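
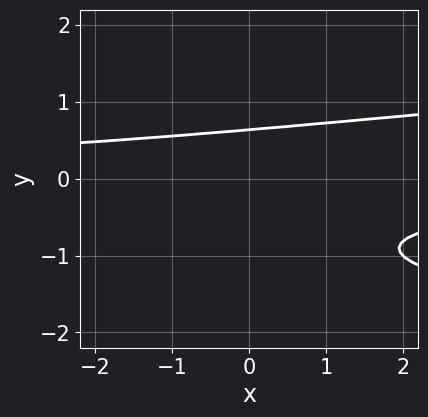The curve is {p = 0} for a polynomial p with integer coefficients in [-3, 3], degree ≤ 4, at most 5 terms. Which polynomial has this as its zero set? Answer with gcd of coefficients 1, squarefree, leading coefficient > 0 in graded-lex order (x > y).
3*y^3 - x*y + 3*y^2 - 2

1. The degree is 3 — no degree-2 curve has this shape.
2. Checking where it meets the axes: the curve avoids every integer x-axis point in the box.
3. The integer polynomial consistent with all of this is the stated p.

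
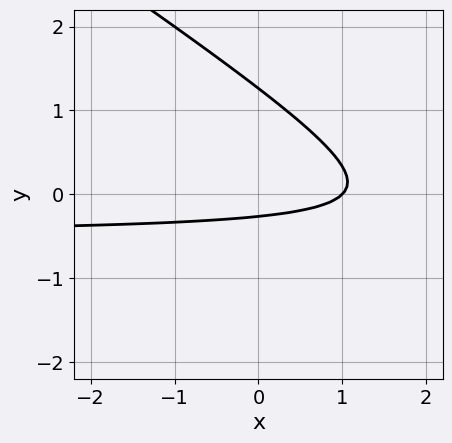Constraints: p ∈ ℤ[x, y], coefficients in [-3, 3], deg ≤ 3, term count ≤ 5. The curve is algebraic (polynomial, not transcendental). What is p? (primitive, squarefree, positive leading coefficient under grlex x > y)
(a) deg p = 2. No degree-1 curve has this shape.
(b) Reading off the gridlines: it meets the x-axis at x = 1 (among the integer gridlines).
(c) These observations pin down the coefficients.

2*x*y + 3*y^2 + x - 3*y - 1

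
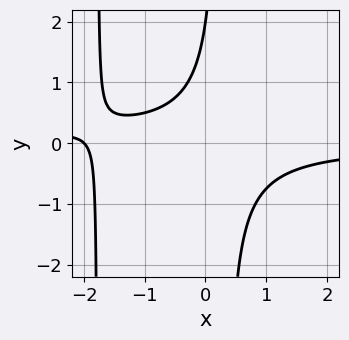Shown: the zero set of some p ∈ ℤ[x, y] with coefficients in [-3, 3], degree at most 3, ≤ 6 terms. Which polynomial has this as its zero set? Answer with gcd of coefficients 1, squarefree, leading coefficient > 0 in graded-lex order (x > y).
(a) Degree: the shape is more complex than any degree-2 curve, so deg p = 3.
(b) Checking where it meets the axes: one x-axis crossing is at x = -2; it crosses the y-axis at the gridline y = 2.
(c) Assembling these constraints gives the stated polynomial.

2*x^2*y + 3*x*y + x - y + 2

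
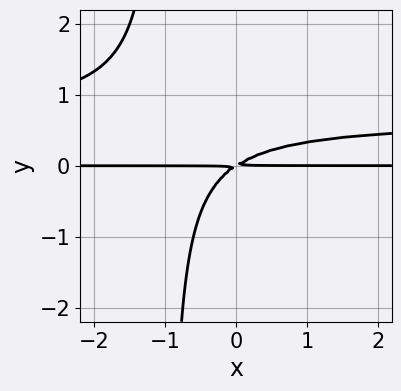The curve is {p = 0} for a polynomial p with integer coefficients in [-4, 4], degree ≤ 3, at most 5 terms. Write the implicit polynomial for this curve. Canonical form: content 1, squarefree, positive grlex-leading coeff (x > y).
3*x*y^2 - 2*x*y + 3*y^2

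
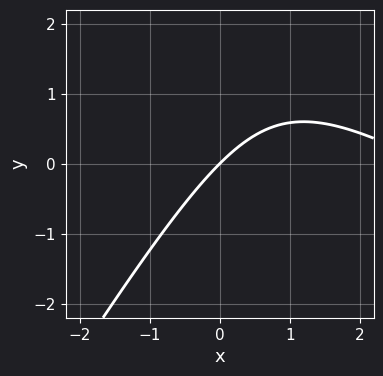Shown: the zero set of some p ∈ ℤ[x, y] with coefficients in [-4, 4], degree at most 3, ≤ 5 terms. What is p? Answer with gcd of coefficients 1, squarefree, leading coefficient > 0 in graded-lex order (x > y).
First, deg p = 2. The shape is more complex than any degree-1 curve.
Next, against the integer gridlines: one y-axis crossing is at y = 0; one x-axis crossing is at x = 0.
Finally, putting this together gives p.

x^2 + x*y - y^2 - 3*x + 3*y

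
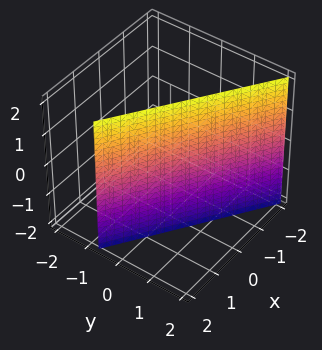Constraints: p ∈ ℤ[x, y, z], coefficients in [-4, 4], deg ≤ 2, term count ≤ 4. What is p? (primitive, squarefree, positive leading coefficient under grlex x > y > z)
2*x + 3*y - 2

(a) The degree is 1 — every cross-section is a straight line — this is a plane.
(b) Against the integer gridlines: one x-axis crossing is at x = 1; it misses every integer gridline on the z-axis.
(c) Fitting integer coefficients to these (and the overall shape) gives p.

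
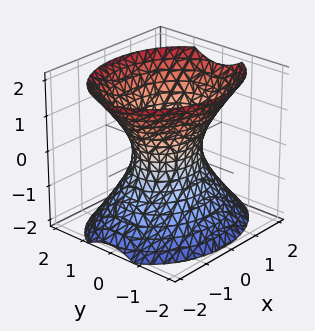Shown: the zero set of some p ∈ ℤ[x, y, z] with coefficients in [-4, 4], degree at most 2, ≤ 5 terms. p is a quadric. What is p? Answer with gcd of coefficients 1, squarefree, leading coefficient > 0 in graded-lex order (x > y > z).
(a) deg p = 2.
(b) Symmetries: the x ↦ −x reflection is a symmetry, so x appears only in even powers; the z ↦ −z reflection is a symmetry, so z appears only in even powers; the y ↦ −y reflection is a symmetry, so y appears only in even powers.
(c) Against the integer gridlines: the surface avoids every integer z-axis point in the box; among the integer gridlines, it crosses the x-axis at x ∈ {-1, 1}.
(d) Matching integer coefficients to the picture gives p.

2*x^2 + 3*y^2 - 2*z^2 - 2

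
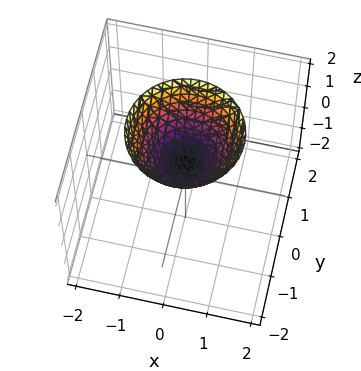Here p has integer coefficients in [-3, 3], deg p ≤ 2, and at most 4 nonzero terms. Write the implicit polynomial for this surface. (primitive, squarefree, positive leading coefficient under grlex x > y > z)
First, deg p = 2.
Then, symmetries: rotational symmetry about the z-axis ⇒ p depends on x, y only through x² + y².
Then, reading off the gridlines: a circular section at z = 2 has radius between 1 and 2; it misses every integer gridline on the x-axis; the surface avoids every integer y-axis point in the box.
Finally, together with the visible shape, these determine p as stated.

2*x^2 + 2*y^2 - 2*z + 1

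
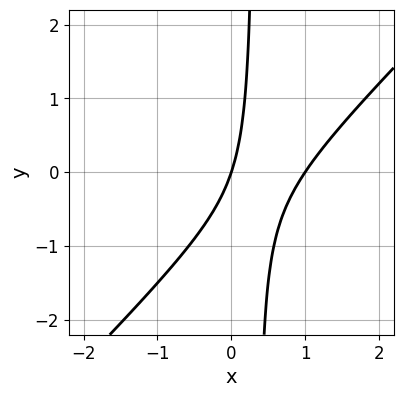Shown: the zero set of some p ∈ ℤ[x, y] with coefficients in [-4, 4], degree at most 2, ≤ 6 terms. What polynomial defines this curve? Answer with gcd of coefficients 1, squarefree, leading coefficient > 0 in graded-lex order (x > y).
First, degree: a generic line meets the curve in up to 2 points, so deg p = 2.
Then, checking where it meets the axes: the x-axis gridline crossings are at x ∈ {0, 1}; one y-axis crossing is at y = 0.
Finally, matching integer coefficients to the picture gives p.

3*x^2 - 3*x*y - 3*x + y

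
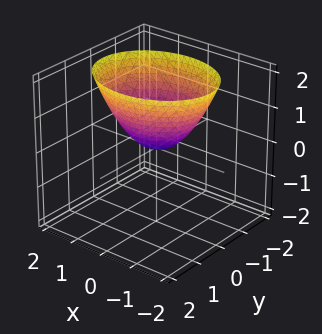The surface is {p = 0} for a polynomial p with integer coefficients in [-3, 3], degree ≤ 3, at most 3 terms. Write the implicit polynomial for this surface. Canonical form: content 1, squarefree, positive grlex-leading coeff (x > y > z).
2*x^2 + 3*y^2 - 3*z

First, degree: a paraboloid; a quadric, so deg p = 2.
Then, symmetries: it's symmetric under x → −x, forcing even powers of x; mirror symmetry y ↦ −y ⇒ only even powers of y.
Then, from the visible intercepts: it meets the y-axis at y = 0 (among the integer gridlines); one x-axis crossing is at x = 0; it meets the z-axis at z = 0 (among the integer gridlines).
Finally, solving for integer coefficients yields p as stated.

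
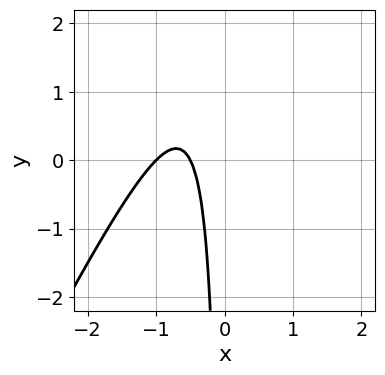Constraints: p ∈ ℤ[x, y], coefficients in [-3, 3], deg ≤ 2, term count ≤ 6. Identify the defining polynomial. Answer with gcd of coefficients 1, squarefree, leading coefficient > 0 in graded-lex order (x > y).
First, deg p = 2. The shape is more complex than any degree-1 curve.
Next, checking where it meets the axes: it misses every integer gridline on the y-axis; it crosses the x-axis at the gridline x = -1.
Finally, these observations pin down the coefficients.

2*x^2 - x*y + 3*x + 1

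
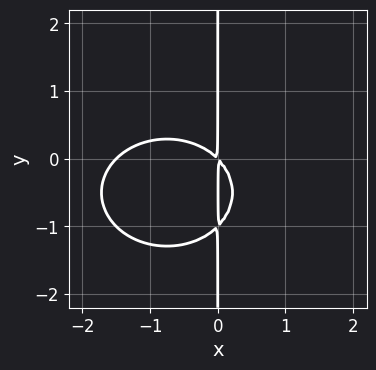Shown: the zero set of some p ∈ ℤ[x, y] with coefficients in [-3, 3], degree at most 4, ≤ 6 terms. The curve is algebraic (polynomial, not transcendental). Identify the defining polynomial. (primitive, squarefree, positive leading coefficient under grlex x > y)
First, the degree is 3 — the shape is more complex than any degree-2 curve.
Next, checking where it meets the axes: every point of the y-axis in the box is on the curve.
Finally, assembling these constraints gives the stated polynomial.

2*x^3 + 3*x*y^2 + 3*x^2 + 3*x*y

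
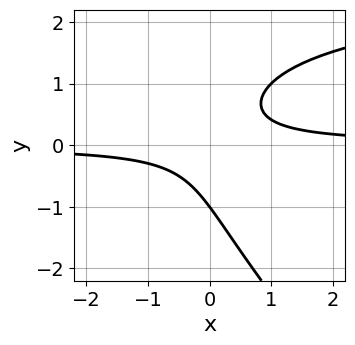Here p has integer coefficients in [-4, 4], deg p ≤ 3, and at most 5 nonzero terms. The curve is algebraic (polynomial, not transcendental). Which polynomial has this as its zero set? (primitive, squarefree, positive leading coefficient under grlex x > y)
x*y^2 + y^3 - 3*x*y + 1

1. deg p = 3.
2. Against the integer gridlines: it crosses the y-axis at the gridline y = -1; the curve avoids every integer x-axis point in the box.
3. The integer polynomial consistent with all of this is the stated p.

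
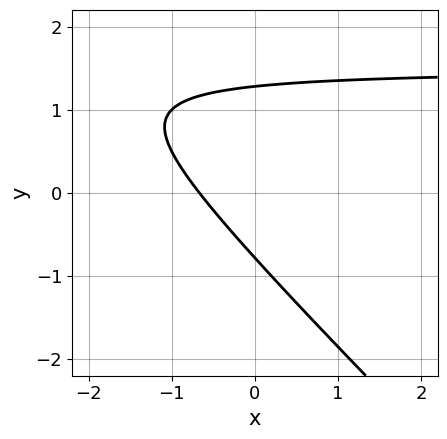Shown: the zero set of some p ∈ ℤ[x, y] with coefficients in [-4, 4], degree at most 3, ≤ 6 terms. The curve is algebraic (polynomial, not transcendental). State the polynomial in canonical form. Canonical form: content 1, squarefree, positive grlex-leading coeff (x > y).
2*x*y + 2*y^2 - 3*x - y - 2

deg p = 2.
The integer polynomial consistent with all of this is the stated p.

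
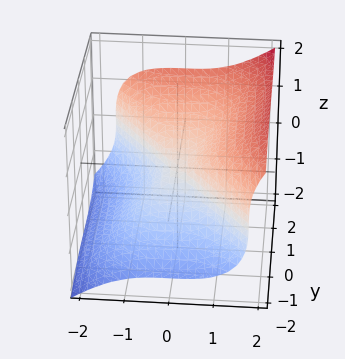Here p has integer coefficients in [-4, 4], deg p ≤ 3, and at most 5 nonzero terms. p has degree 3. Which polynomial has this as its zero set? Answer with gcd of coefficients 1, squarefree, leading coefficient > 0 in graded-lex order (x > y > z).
The degree is 3 — a generic line meets the surface in up to 3 points.
Against the integer gridlines: it crosses the x-axis at the gridline x = 0; it meets the y-axis at y = 0 (among the integer gridlines); one z-axis crossing is at z = 0.
Together with the visible shape, these determine p as stated.

2*x^3 + y^3 - 3*z^3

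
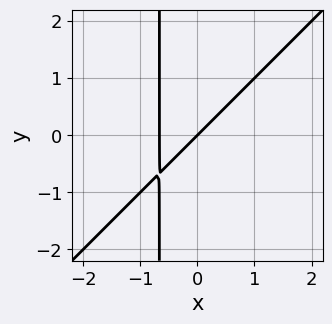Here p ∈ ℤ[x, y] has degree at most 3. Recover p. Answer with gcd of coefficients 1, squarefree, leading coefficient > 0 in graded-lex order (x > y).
Degree: the shape is more complex than any degree-1 curve, so deg p = 2.
From the visible intercepts: it crosses the x-axis at the gridline x = 0; it crosses the y-axis at the gridline y = 0.
Assembling these constraints gives the stated polynomial.

3*x^2 - 3*x*y + 2*x - 2*y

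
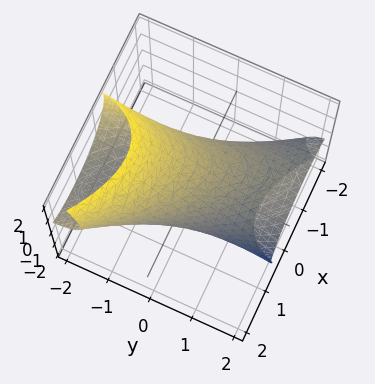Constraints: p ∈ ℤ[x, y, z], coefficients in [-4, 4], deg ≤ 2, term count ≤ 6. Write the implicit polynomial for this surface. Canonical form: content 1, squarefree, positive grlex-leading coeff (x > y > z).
2*x^2 + 2*x*y + y^2 + 3*y*z + 2*z^2 - 2

First, degree: no degree-1 surface has this shape, so deg p = 2.
Next, observable constraints: the z-axis gridline crossings are at z ∈ {-1, 1}; the x-axis gridline crossings are at x ∈ {-1, 1}.
Finally, solving for integer coefficients yields p as stated.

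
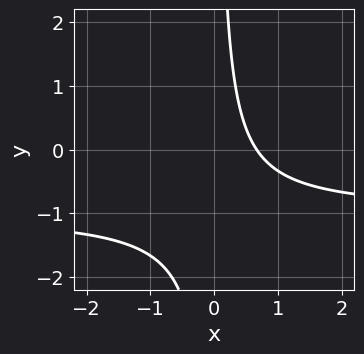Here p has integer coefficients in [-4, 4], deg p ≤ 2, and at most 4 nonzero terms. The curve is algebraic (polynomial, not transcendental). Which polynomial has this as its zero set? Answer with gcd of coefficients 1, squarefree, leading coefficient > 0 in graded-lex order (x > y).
(a) The degree is 2 — a generic line meets the curve in up to 2 points.
(b) Checking where it meets the axes: no y-intercept at any integer in the box.
(c) These observations pin down the coefficients.

3*x*y + 3*x - 2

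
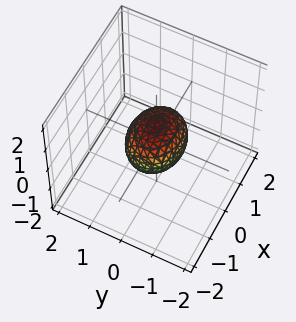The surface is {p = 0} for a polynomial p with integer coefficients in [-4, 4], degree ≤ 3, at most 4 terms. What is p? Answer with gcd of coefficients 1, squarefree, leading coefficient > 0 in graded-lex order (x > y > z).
2*x^2 + 3*y^2 + 3*z^2 - 2

(a) Degree: bounded and convex; a quadric, so deg p = 2.
(b) Symmetries: the z ↦ −z reflection is a symmetry, so z appears only in even powers; it's symmetric under x → −x, forcing even powers of x; it's symmetric under y → −y, forcing even powers of y.
(c) Observable constraints: the x-axis gridline crossings are at x ∈ {-1, 1}.
(d) Solving for integer coefficients yields p as stated.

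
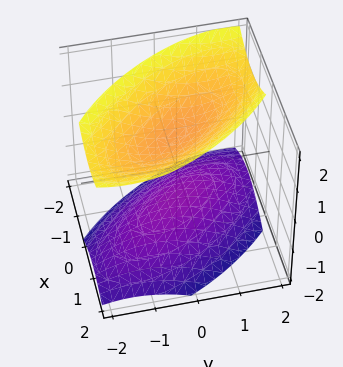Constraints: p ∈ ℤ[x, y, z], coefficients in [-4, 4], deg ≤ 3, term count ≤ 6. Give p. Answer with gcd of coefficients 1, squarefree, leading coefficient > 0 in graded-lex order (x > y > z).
3*x^2 + 3*x*y + 2*y^2 - 3*z^2 + 3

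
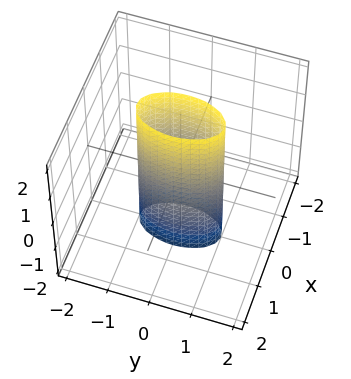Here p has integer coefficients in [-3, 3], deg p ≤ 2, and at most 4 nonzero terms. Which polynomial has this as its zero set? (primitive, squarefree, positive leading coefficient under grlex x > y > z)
3*x^2 + y^2 - 1

(a) The degree is 2 — a cylinder; a quadric.
(b) Symmetries: mirror symmetry x ↦ −x ⇒ only even powers of x; mirror symmetry y ↦ −y ⇒ only even powers of y; the z ↦ −z reflection is a symmetry, so z appears only in even powers.
(c) Against the integer gridlines: no z-intercept at any integer in the box; the y-axis gridline crossings are at y ∈ {-1, 1}.
(d) The integer polynomial consistent with all of this is the stated p.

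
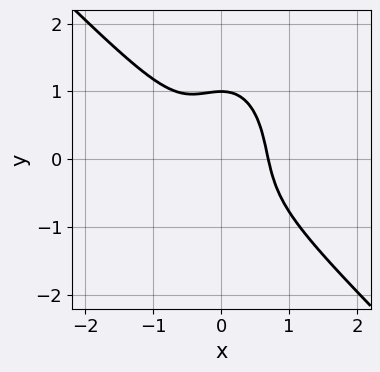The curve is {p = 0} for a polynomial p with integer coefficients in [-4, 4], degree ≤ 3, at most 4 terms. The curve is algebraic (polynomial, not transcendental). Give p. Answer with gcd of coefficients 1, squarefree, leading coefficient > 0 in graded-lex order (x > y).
(a) The degree is 3 — the shape is more complex than any degree-2 curve.
(b) Checking where it meets the axes: it meets the y-axis at y = 1 (among the integer gridlines).
(c) These observations pin down the coefficients.

3*x^3 + 2*x^2*y + y^3 - 1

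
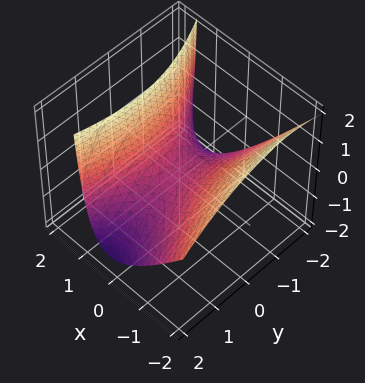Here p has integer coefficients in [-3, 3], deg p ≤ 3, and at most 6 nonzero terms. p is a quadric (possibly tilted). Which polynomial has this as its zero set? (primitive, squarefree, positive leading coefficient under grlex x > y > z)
3*x^2 + x*y + 2*x*z - y^2 - 3*z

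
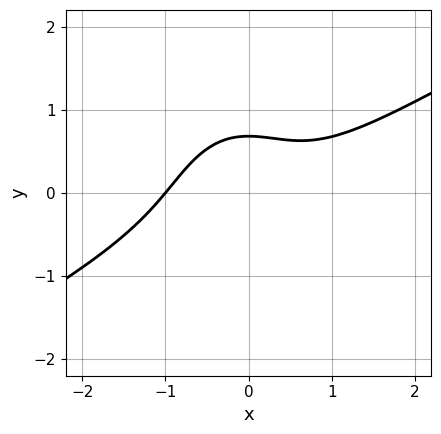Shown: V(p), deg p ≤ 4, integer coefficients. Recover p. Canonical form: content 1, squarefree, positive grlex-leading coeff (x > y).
2*x^3 - 3*x^2*y - 2*y^3 - 2*y + 2

Degree: a generic line meets the curve in up to 3 points, so deg p = 3.
Checking where it meets the axes: it meets the x-axis at x = -1 (among the integer gridlines).
Assembling these constraints gives the stated polynomial.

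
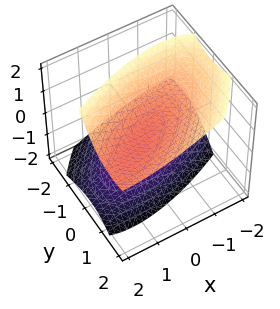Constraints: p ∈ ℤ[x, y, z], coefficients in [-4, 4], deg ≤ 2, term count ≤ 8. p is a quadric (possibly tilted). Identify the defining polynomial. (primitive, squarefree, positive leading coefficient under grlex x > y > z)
The picture has 2 separate pieces.
The degree is 2 — a generic line meets the surface in up to 2 points.
Checking where it meets the axes: the surface avoids every integer x-axis point in the box; the surface avoids every integer y-axis point in the box; among the integer gridlines, it crosses the z-axis at z ∈ {-1, 1}.
Assembling these constraints gives the stated polynomial.

x^2 - 2*x*y + 2*y^2 - 2*y*z - 2*z^2 + 2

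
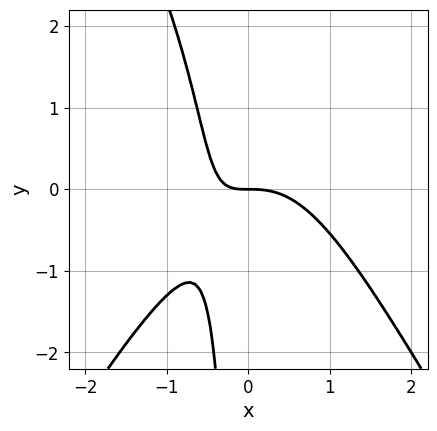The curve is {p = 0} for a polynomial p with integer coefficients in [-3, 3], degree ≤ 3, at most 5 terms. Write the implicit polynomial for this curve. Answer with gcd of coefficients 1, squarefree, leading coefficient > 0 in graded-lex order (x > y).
3*x^3 - x*y^2 + 3*x*y + 2*y

1. deg p = 3. A generic line meets the curve in up to 3 points.
2. From the axis intercepts and sections: it meets the y-axis at y = 0 (among the integer gridlines); one x-axis crossing is at x = 0.
3. Putting this together gives p.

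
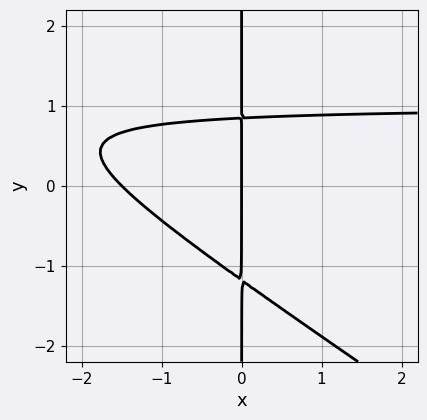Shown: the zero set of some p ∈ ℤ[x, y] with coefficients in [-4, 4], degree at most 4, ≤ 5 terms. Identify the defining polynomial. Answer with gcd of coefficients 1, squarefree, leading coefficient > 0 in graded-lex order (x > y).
(a) deg p = 3.
(b) Against the integer gridlines: it meets the x-axis at x = 0 (among the integer gridlines); every point of the y-axis in the box is on the curve.
(c) These observations pin down the coefficients.

2*x^2*y + 3*x*y^2 - 2*x^2 + x*y - 3*x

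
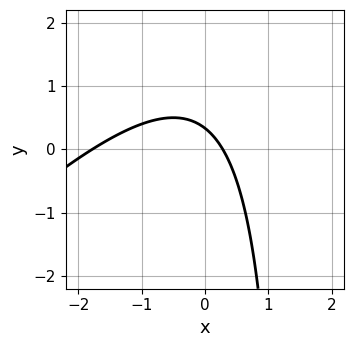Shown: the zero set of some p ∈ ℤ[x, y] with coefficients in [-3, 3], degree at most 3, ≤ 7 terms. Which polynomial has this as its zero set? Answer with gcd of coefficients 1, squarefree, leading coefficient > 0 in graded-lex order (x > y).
deg p = 2. A generic line meets the curve in up to 2 points.
Solving for integer coefficients yields p as stated.

2*x^2 - 2*x*y + 3*x + 3*y - 1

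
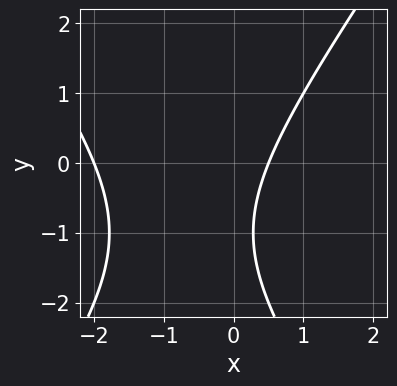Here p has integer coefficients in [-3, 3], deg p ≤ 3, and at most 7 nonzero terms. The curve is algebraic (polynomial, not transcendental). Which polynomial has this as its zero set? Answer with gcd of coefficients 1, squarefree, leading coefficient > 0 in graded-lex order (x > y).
deg p = 2.
Against the integer gridlines: it misses every integer gridline on the y-axis; it crosses the x-axis at the gridline x = -2.
Assembling these constraints gives the stated polynomial.

2*x^2 - y^2 + 3*x - 2*y - 2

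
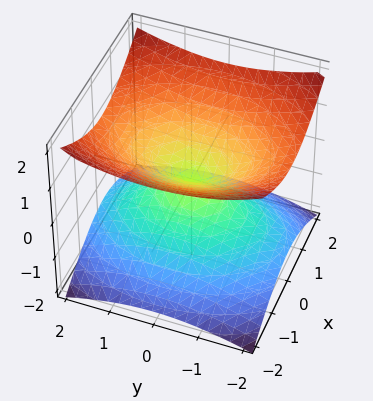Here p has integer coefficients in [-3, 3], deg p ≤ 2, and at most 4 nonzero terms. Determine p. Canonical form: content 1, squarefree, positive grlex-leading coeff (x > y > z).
2*x^2 + y^2 - 3*z^2

1. deg p = 2. Two nappes meeting at a single point; a quadric.
2. Symmetries: the x ↦ −x reflection is a symmetry, so x appears only in even powers; mirror symmetry y ↦ −y ⇒ only even powers of y; it's symmetric under z → −z, forcing even powers of z.
3. Observable constraints: it crosses the z-axis at the gridline z = 0; it meets the x-axis at x = 0 (among the integer gridlines); one y-axis crossing is at y = 0.
4. These observations pin down the coefficients.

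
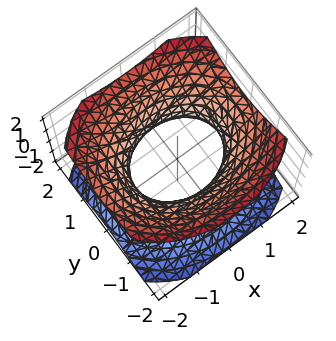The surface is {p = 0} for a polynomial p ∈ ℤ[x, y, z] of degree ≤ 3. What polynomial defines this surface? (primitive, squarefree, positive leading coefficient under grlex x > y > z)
2*x^2 + 3*y^2 - 3*z^2 - 3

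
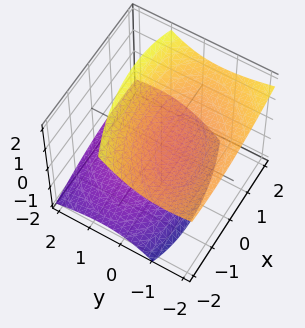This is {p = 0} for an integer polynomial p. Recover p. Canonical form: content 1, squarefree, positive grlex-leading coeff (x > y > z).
x^2 - x*y + 2*y^2 + 3*y*z - 3*z^2 + 3

First, I count 2 distinct pieces. Treating them together as one polynomial.
Then, degree: a generic line meets the surface in up to 2 points, so deg p = 2.
Then, checking where it meets the axes: among the integer gridlines, it crosses the z-axis at z ∈ {-1, 1}; the surface avoids every integer x-axis point in the box; no y-intercept at any integer in the box.
Finally, assembling these constraints gives the stated polynomial.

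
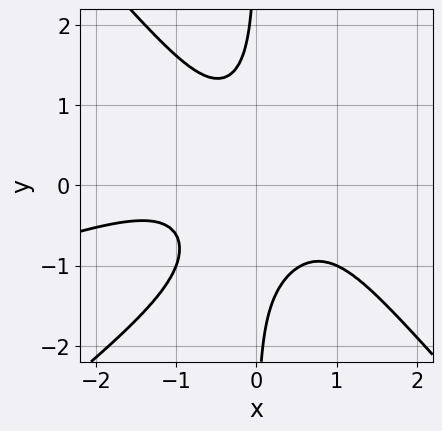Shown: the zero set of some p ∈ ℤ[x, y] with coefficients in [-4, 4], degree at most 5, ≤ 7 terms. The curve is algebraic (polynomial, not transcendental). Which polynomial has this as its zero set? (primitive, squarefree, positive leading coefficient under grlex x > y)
First, deg p = 4. A generic line meets the curve in up to 4 points.
Next, from the axis intercepts and sections: no y-intercept at any integer in the box; no x-intercept at any integer in the box.
Finally, solving for integer coefficients yields p as stated.

x^4 - 3*x^3*y + 3*x*y^3 + 3*x^2*y + 2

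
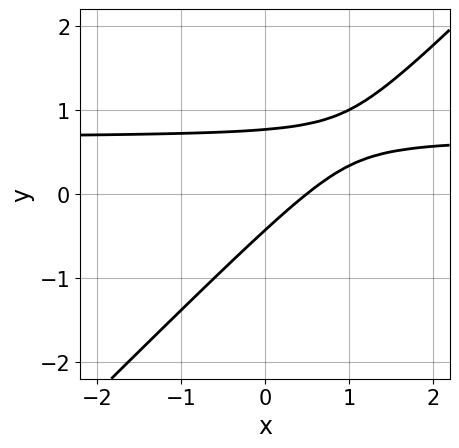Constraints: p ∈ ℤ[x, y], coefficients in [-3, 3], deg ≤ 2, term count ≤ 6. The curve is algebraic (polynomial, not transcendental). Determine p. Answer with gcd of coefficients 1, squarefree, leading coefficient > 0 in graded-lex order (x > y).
3*x*y - 3*y^2 - 2*x + y + 1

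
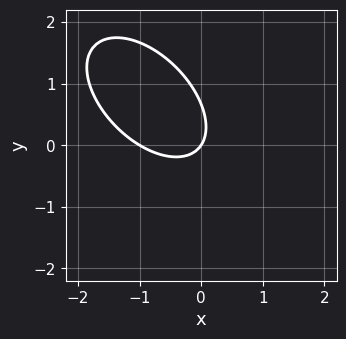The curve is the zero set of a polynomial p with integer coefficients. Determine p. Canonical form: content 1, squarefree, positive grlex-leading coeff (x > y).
First, deg p = 2. A generic line meets the curve in up to 2 points.
Next, from the axis intercepts and sections: among the integer gridlines, it crosses the x-axis at x ∈ {-1, 0}; one y-axis crossing is at y = 0.
Finally, putting this together gives p.

3*x^2 + 3*x*y + 3*y^2 + 3*x - 2*y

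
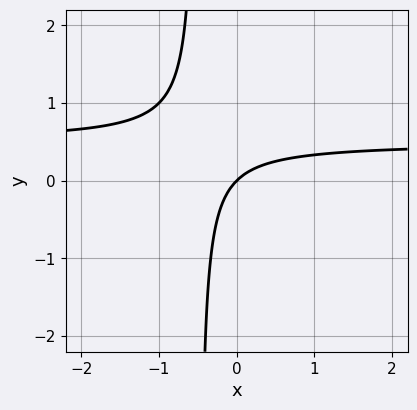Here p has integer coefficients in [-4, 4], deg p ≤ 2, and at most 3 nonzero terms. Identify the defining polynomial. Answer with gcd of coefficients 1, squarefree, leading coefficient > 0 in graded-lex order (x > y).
First, deg p = 2.
Next, checking where it meets the axes: one y-axis crossing is at y = 0; it meets the x-axis at x = 0 (among the integer gridlines).
Finally, fitting integer coefficients to these (and the overall shape) gives p.

2*x*y - x + y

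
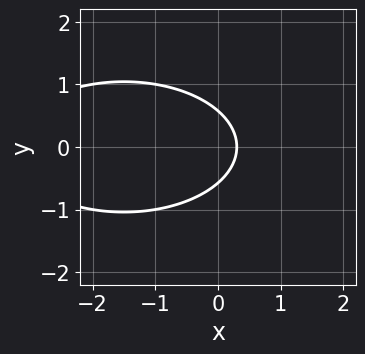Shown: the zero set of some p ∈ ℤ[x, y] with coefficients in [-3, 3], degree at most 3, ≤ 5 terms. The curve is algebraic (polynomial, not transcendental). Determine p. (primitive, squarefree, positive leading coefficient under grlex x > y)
x^2 + 3*y^2 + 3*x - 1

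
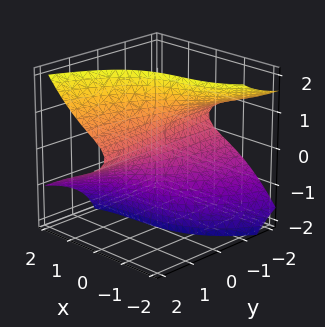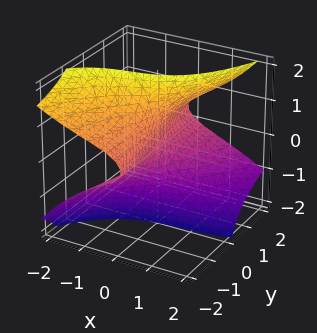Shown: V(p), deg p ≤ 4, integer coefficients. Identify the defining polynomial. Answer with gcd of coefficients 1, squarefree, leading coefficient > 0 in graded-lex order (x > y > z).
x^3 + x^2*z - 3*y*z^2 + 2*y*z + 3*x

deg p = 3. The shape is more complex than any degree-2 surface.
From the axis intercepts and sections: every point of the z-axis in the box is on the surface; the visible y-axis segment lies entirely on the surface.
These observations pin down the coefficients.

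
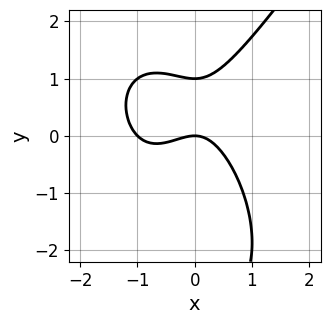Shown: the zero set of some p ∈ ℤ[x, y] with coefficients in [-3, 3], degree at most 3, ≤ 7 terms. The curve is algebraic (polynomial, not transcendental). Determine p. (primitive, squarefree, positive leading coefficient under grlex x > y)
1. The degree is 3 — no degree-2 curve has this shape.
2. Checking where it meets the axes: among the integer gridlines, it crosses the y-axis at y ∈ {0, 1}; the x-axis gridline crossings are at x ∈ {-1, 0}.
3. The integer polynomial consistent with all of this is the stated p.

3*x^3 - y^3 + 3*x^2 - 2*y^2 + 3*y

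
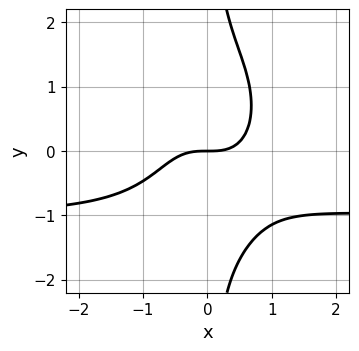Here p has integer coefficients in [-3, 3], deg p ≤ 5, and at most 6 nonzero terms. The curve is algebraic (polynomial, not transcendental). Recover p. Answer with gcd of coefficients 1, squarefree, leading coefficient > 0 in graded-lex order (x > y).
3*x^3*y + 2*x*y^3 + 3*x^3 - 3*y

First, deg p = 4.
Next, reading off the gridlines: it crosses the x-axis at the gridline x = 0; it crosses the y-axis at the gridline y = 0.
Finally, assembling these constraints gives the stated polynomial.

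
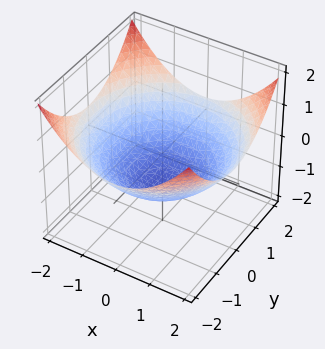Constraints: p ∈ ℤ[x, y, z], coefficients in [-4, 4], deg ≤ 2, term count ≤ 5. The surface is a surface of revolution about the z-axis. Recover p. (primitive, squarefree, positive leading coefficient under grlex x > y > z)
x^2 + y^2 - 3*z - 3

First, deg p = 2. The shape is more complex than any degree-1 surface.
Next, by symmetry, the z-axis is an axis of rotation, so x and y enter only as x² + y².
Next, from the visible intercepts: a circular section at z = 0 has radius between 1 and 2; it crosses the z-axis at the gridline z = -1.
Finally, fitting integer coefficients to these (and the overall shape) gives p.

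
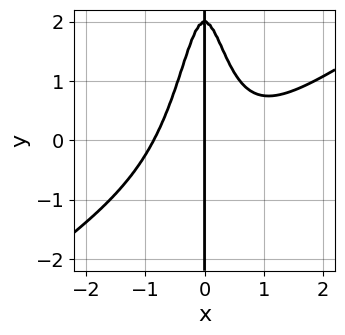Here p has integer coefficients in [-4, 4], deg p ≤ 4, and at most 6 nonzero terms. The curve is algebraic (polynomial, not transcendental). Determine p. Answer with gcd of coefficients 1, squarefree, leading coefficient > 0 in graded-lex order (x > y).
deg p = 4. The shape is more complex than any degree-3 curve.
From the axis intercepts and sections: one x-axis crossing is at x = 0; every point of the y-axis in the box is on the curve.
Matching integer coefficients to the picture gives p.

2*x^4 - 3*x^3*y - x^3 - x*y + 2*x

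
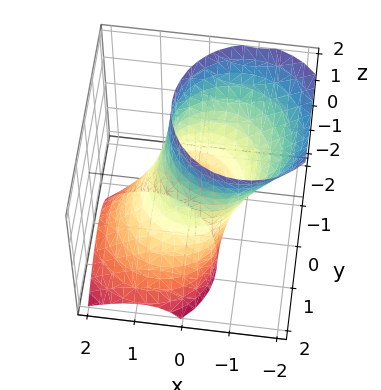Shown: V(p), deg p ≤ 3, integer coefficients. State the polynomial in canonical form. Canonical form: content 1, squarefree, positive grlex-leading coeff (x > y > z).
1. The degree is 2 — a generic line meets the surface in up to 2 points.
2. Observable constraints: among the integer gridlines, it crosses the x-axis at x ∈ {-1, 1}; the y-axis gridline crossings are at y ∈ {-1, 1}; the surface avoids every integer z-axis point in the box.
3. Fitting integer coefficients to these (and the overall shape) gives p.

3*x^2 + 3*x*z + 3*y^2 + 2*y*z - 3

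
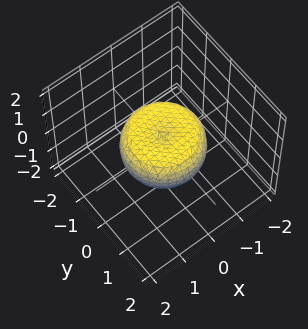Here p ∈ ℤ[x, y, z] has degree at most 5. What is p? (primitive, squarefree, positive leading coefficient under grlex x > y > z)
2*x^4 + 4*x^2*y^2 + 2*y^4 - 2*x^2 - 2*y^2 + 3*z^2 - 1

(a) The degree is 4 — the shape is more complex than any degree-3 surface.
(b) Symmetry: the surface is invariant under rotation about z: p = q(x² + y², z).
(c) Reading off the gridlines: a circular section at z = 0 has radius between 1 and 2.
(d) Together with the visible shape, these determine p as stated.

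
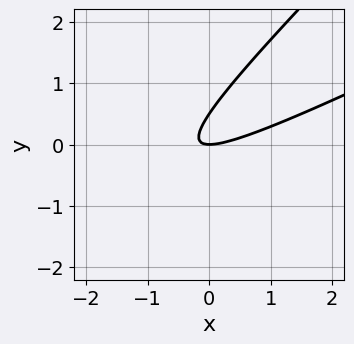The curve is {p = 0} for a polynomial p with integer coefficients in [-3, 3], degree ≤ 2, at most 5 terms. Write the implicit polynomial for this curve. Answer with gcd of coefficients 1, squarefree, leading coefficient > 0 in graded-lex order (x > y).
x^2 - 3*x*y + 2*y^2 - y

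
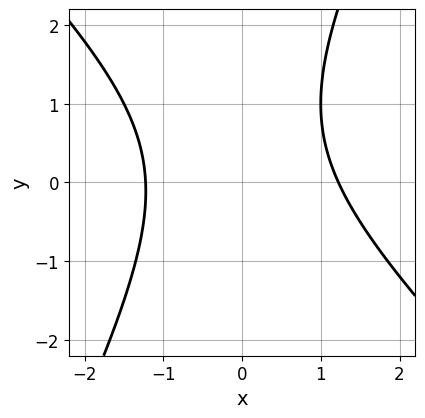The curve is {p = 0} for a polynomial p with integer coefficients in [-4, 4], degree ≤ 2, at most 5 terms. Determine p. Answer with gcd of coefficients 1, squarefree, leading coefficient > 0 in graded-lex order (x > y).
2*x^2 + x*y - y^2 + y - 3

First, the degree is 2 — no degree-1 curve has this shape.
Then, from the visible intercepts: no y-intercept at any integer in the box.
Finally, solving for integer coefficients yields p as stated.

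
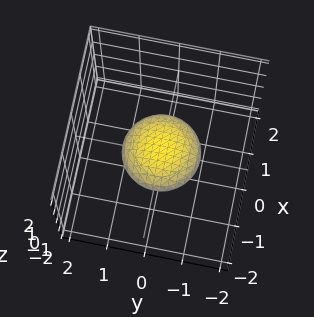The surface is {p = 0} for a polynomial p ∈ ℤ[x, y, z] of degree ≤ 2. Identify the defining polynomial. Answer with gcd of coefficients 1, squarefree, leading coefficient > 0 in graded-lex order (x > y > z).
x^2 + y^2 + 3*z^2 - 1

First, the degree is 2 — no degree-1 surface has this shape.
Next, symmetry: the z-axis is an axis of rotation, so x and y enter only as x² + y².
Then, from the axis intercepts and sections: the x-axis gridline crossings are at x ∈ {-1, 1}; the y-axis gridline crossings are at y ∈ {-1, 1}; a circular section at z = 0 has radius exactly 1.
Finally, matching integer coefficients to the picture gives p.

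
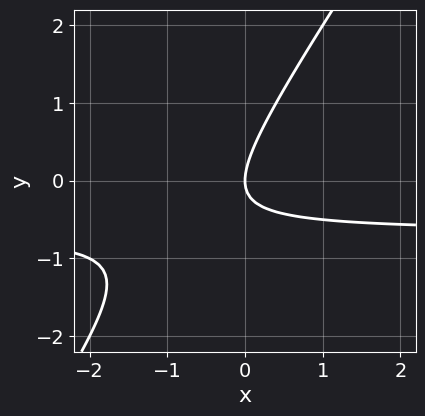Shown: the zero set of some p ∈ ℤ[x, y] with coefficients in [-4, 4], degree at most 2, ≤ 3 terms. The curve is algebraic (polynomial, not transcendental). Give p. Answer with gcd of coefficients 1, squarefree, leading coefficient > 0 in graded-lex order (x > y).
3*x*y - 2*y^2 + 2*x

The degree is 2 — a generic line meets the curve in up to 2 points.
Reading off the gridlines: one x-axis crossing is at x = 0; it crosses the y-axis at the gridline y = 0.
Fitting integer coefficients to these (and the overall shape) gives p.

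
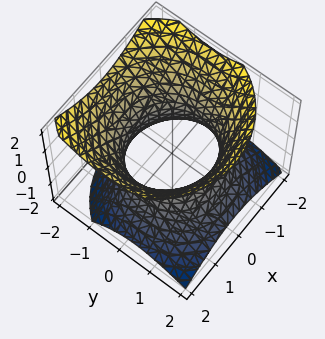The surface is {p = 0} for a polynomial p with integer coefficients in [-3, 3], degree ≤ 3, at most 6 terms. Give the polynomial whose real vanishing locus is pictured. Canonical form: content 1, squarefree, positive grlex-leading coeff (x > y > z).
(a) The degree is 2 — the shape is more complex than any degree-1 surface.
(b) Checking where it meets the axes: it misses every integer gridline on the z-axis.
(c) Putting this together gives p.

2*x^2 + 2*y^2 + y*z - 2*z^2 - 3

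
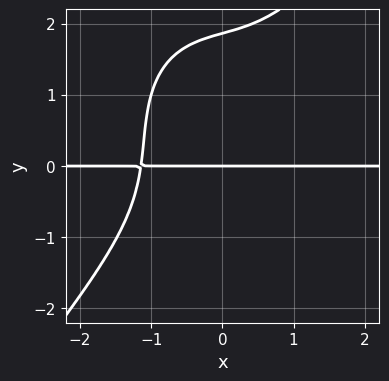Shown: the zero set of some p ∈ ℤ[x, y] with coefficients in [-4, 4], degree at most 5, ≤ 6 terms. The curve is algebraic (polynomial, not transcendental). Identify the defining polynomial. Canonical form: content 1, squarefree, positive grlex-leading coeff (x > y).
2*x^3*y - y^4 + x*y^2 + y^3 + 3*y

deg p = 4. A generic line meets the curve in up to 4 points.
From the axis intercepts and sections: one y-axis crossing is at y = 0; the visible x-axis segment lies entirely on the curve.
Solving for integer coefficients yields p as stated.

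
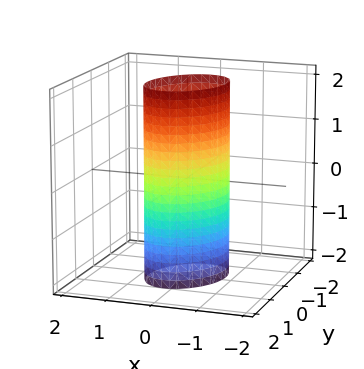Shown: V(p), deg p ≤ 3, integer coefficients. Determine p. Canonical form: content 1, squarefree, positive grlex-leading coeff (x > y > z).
First, degree: a generic line meets the surface in up to 2 points, so deg p = 2.
Next, checking where it meets the axes: among the integer gridlines, it crosses the y-axis at y ∈ {-1, 1}; the surface avoids every integer z-axis point in the box.
Finally, assembling these constraints gives the stated polynomial.

3*x^2 - x*y + 2*y^2 - 2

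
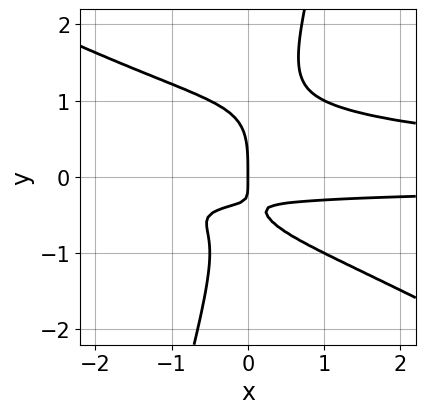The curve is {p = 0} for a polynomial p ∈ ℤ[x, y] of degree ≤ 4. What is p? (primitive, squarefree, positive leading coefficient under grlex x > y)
First, deg p = 4. A generic line meets the curve in up to 4 points.
Next, from the visible intercepts: it crosses the x-axis at the gridline x = 0; it crosses the y-axis at the gridline y = 0.
Finally, the integer polynomial consistent with all of this is the stated p.

2*x^2*y^2 + 3*x*y^3 - y^4 - 3*x*y - x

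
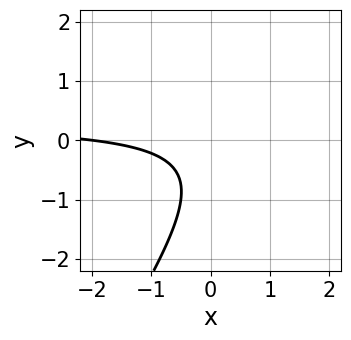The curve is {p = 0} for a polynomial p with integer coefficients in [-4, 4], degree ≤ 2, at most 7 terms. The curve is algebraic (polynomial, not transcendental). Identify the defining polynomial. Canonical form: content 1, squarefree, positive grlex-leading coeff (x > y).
deg p = 2. A generic line meets the curve in up to 2 points.
From the visible intercepts: it crosses the x-axis at the gridline x = -2; it misses every integer gridline on the y-axis.
Together with the visible shape, these determine p as stated.

3*x*y - 2*y^2 - x - 2*y - 2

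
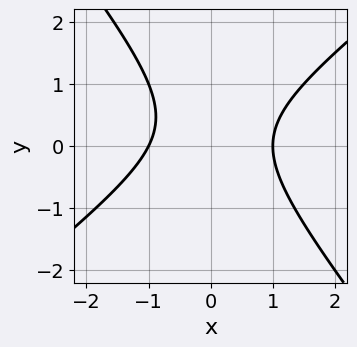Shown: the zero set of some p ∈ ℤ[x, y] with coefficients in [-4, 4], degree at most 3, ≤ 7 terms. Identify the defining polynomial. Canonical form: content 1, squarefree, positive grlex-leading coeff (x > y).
(a) deg p = 2. The shape is more complex than any degree-1 curve.
(b) Observable constraints: the x-axis gridline crossings are at x ∈ {-1, 1}; the curve avoids every integer y-axis point in the box.
(c) Together with the visible shape, these determine p as stated.

2*x^2 - x*y - 2*y^2 + y - 2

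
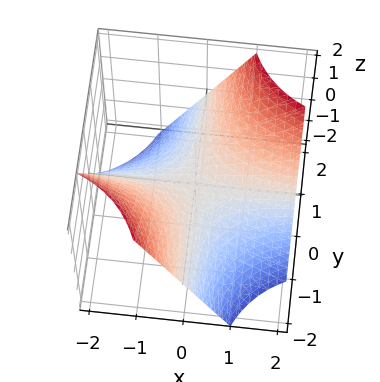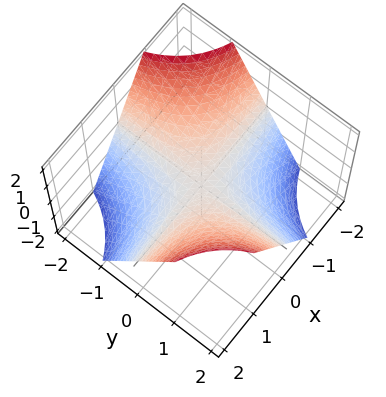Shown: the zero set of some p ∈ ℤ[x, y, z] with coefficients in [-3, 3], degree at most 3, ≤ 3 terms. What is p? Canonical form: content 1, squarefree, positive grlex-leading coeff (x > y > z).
x*y - z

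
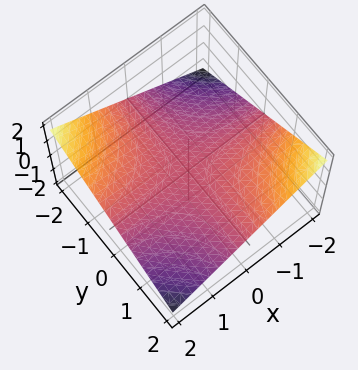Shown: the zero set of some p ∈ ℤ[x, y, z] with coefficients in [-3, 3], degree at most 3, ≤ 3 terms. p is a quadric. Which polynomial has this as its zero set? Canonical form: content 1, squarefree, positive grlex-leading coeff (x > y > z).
x*y + 3*z

1. deg p = 2. A saddle surface; a quadric.
2. Checking where it meets the axes: the visible x-axis segment lies entirely on the surface; the visible y-axis segment lies entirely on the surface; it meets the z-axis at z = 0 (among the integer gridlines).
3. Matching integer coefficients to the picture gives p.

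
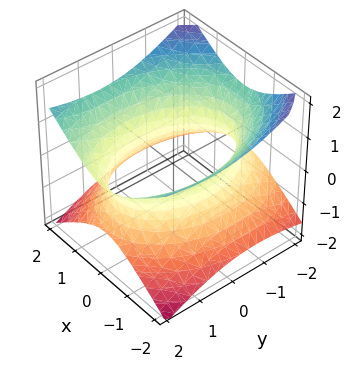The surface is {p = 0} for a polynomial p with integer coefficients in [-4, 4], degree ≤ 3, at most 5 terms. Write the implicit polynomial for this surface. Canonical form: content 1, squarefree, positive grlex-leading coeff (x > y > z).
2*x^2 + y^2 - y*z - 3*z^2 - 3

First, the degree is 2 — a generic line meets the surface in up to 2 points.
Then, observable constraints: no z-intercept at any integer in the box.
Finally, putting this together gives p.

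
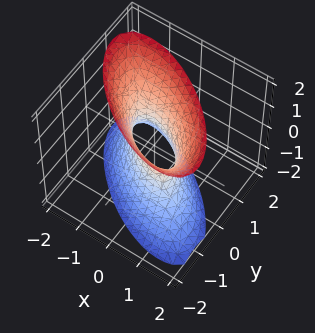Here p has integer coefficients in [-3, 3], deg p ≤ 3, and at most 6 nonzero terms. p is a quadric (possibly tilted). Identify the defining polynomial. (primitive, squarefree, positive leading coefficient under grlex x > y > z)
2*x^2 + 3*x*y + 3*y^2 - z^2 - 1

1. deg p = 2. A generic line meets the surface in up to 2 points.
2. Against the integer gridlines: it misses every integer gridline on the z-axis.
3. The integer polynomial consistent with all of this is the stated p.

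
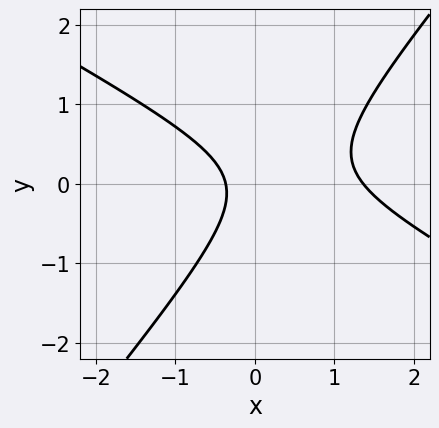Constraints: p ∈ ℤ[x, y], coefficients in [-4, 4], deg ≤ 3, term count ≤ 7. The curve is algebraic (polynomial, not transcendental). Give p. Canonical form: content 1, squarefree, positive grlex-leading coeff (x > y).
Degree: a generic line meets the curve in up to 2 points, so deg p = 2.
Observable constraints: no y-intercept at any integer in the box.
Solving for integer coefficients yields p as stated.

2*x^2 + 2*x*y - 3*y^2 - 2*x - 1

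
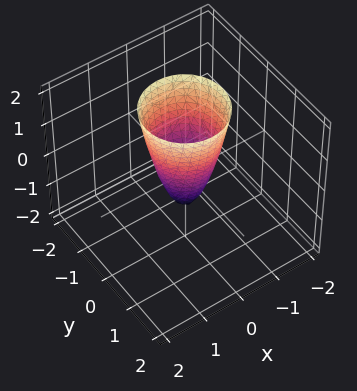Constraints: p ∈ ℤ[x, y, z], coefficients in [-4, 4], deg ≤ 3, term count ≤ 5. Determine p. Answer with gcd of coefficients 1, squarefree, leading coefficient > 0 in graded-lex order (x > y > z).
(a) Degree: a generic line meets the surface in up to 2 points, so deg p = 2.
(b) Symmetries: the surface is invariant under rotation about z: p = q(x² + y², z).
(c) Against the integer gridlines: one z-axis crossing is at z = -1; a circular section at z = 2 has radius exactly 1.
(d) Assembling these constraints gives the stated polynomial.

3*x^2 + 3*y^2 - z - 1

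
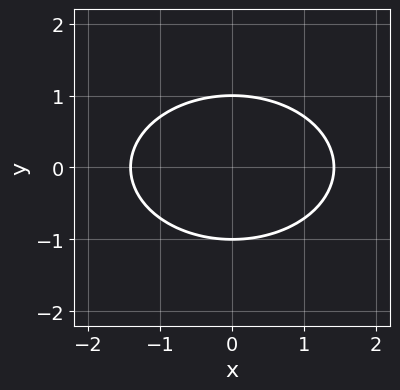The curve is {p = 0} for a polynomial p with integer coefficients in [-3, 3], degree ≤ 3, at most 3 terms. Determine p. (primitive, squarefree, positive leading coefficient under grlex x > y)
(a) The degree is 2 — no degree-1 curve has this shape.
(b) Symmetries: mirror symmetry y ↦ −y ⇒ only even powers of y; mirror symmetry x ↦ −x ⇒ only even powers of x.
(c) Checking where it meets the axes: the y-axis gridline crossings are at y ∈ {-1, 1}.
(d) These observations pin down the coefficients.

x^2 + 2*y^2 - 2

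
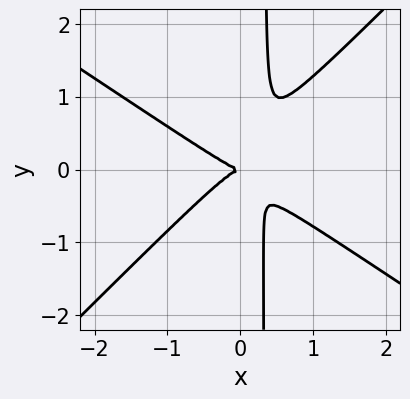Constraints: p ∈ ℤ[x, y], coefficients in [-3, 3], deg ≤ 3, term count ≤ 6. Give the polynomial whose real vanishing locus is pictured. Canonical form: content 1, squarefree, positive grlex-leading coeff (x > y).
2*x^3 + x^2*y - 3*x*y^2 + y^2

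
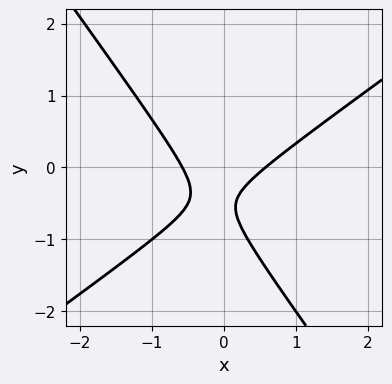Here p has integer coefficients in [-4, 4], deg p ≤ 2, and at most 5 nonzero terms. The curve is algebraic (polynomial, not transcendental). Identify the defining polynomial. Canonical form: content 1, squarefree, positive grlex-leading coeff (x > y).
3*x^2 - 2*x*y - 3*y^2 - 3*y - 1

(a) Degree: the shape is more complex than any degree-1 curve, so deg p = 2.
(b) Reading off the gridlines: it misses every integer gridline on the y-axis.
(c) Putting this together gives p.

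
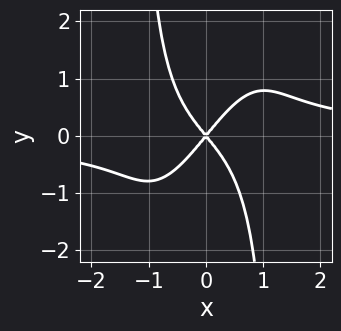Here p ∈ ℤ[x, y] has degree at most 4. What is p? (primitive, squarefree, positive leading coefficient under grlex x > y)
3*x^3*y - x^2*y^2 - 3*x^2 + 2*y^2

1. deg p = 4. The shape is more complex than any degree-3 curve.
2. From the axis intercepts and sections: one x-axis crossing is at x = 0; one y-axis crossing is at y = 0.
3. Assembling these constraints gives the stated polynomial.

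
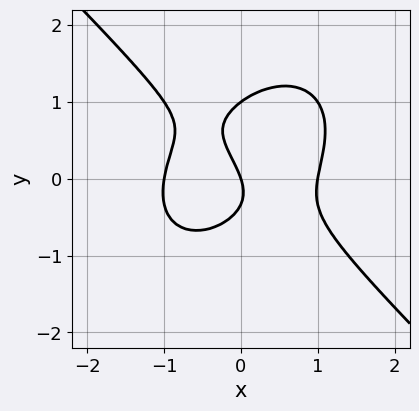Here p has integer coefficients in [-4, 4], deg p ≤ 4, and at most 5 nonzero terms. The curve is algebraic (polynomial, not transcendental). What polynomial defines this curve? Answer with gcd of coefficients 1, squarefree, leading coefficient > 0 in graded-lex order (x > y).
3*x^3 + 3*y^3 - 2*y^2 - 3*x - y

(a) The degree is 3 — a generic line meets the curve in up to 3 points.
(b) Observable constraints: the x-axis gridline crossings are at x ∈ {-1, 0, 1}; among the integer gridlines, it crosses the y-axis at y ∈ {0, 1}.
(c) Matching integer coefficients to the picture gives p.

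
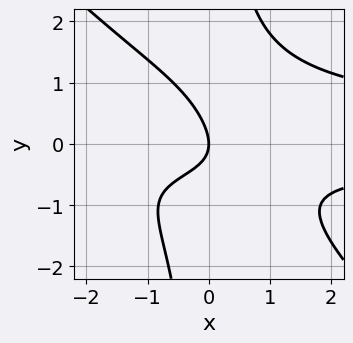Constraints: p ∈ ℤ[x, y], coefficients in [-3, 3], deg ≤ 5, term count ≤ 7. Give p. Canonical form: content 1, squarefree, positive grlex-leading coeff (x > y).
First, the degree is 4 — a generic line meets the curve in up to 4 points.
Next, observable constraints: it crosses the y-axis at the gridline y = 0; it meets the x-axis at x = 0 (among the integer gridlines).
Finally, these observations pin down the coefficients.

2*x^2*y^2 + 2*x*y^3 - 3*x*y - 3*y^2 - 3*x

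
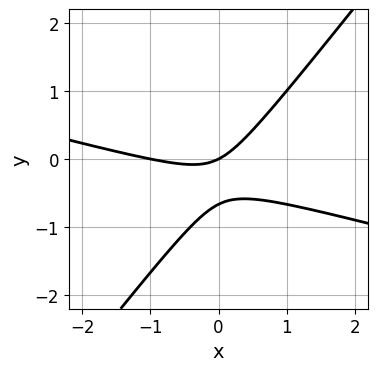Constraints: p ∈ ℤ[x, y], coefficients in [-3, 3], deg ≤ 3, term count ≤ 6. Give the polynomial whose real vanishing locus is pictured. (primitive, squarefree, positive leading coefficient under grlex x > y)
First, the degree is 2 — a generic line meets the curve in up to 2 points.
Then, checking where it meets the axes: it crosses the y-axis at the gridline y = 0; among the integer gridlines, it crosses the x-axis at x ∈ {-1, 0}.
Finally, fitting integer coefficients to these (and the overall shape) gives p.

x^2 + 3*x*y - 3*y^2 + x - 2*y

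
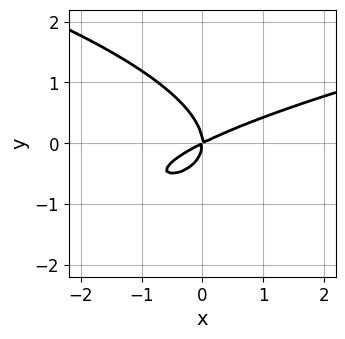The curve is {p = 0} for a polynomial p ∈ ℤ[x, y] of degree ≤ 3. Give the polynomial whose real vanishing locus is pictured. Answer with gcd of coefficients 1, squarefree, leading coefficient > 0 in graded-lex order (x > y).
(a) Degree: no degree-2 curve has this shape, so deg p = 3.
(b) Observable constraints: it crosses the y-axis at the gridline y = 0; it meets the x-axis at x = 0 (among the integer gridlines).
(c) Solving for integer coefficients yields p as stated.

2*y^3 - x^2 + 2*x*y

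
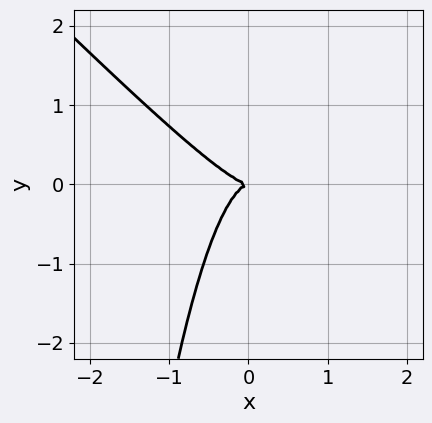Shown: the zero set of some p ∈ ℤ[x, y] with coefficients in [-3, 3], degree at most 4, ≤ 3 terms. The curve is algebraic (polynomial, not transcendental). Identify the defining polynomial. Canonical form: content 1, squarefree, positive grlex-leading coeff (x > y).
(a) deg p = 3.
(b) Against the integer gridlines: it crosses the y-axis at the gridline y = 0; one x-axis crossing is at x = 0.
(c) Assembling these constraints gives the stated polynomial.

2*x^3 + 2*x^2*y + y^2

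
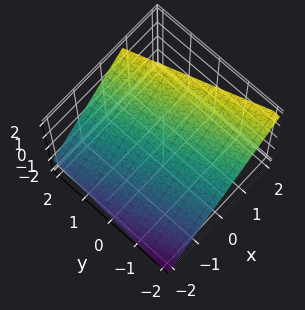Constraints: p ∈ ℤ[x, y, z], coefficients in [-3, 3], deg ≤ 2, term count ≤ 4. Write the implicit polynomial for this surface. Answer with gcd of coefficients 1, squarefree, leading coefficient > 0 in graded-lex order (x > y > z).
3*x + y - 3*z + 2

Degree: the surface is flat (a plane), so deg p = 1.
Reading off the gridlines: it crosses the y-axis at the gridline y = -2.
Assembling these constraints gives the stated polynomial.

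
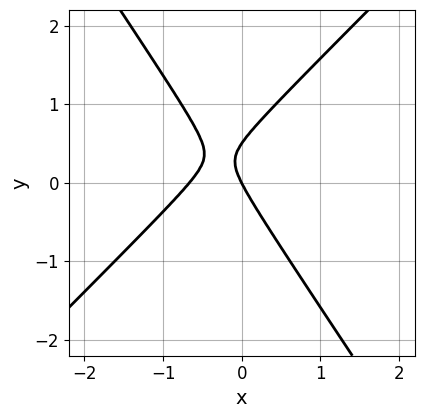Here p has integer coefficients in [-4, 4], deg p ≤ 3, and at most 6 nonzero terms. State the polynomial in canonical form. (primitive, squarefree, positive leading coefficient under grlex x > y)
3*x^2 - x*y - 2*y^2 + 2*x + y

First, the degree is 2 — no degree-1 curve has this shape.
Then, against the integer gridlines: it crosses the x-axis at the gridline x = 0; one y-axis crossing is at y = 0.
Finally, assembling these constraints gives the stated polynomial.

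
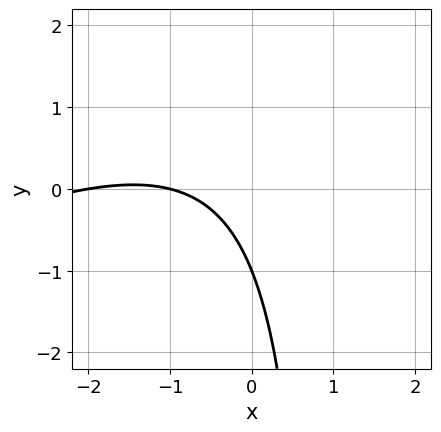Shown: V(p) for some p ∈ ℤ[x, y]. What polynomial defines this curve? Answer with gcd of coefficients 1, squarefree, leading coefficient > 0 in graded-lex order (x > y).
x^2 - 2*x*y + 3*x + 2*y + 2

(a) Degree: no degree-1 curve has this shape, so deg p = 2.
(b) From the visible intercepts: it crosses the y-axis at the gridline y = -1; among the integer gridlines, it crosses the x-axis at x ∈ {-2, -1}.
(c) Solving for integer coefficients yields p as stated.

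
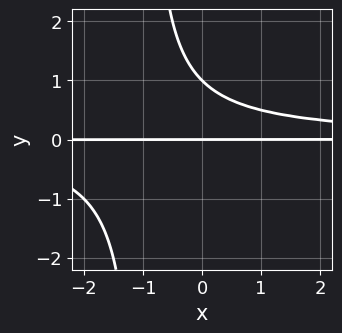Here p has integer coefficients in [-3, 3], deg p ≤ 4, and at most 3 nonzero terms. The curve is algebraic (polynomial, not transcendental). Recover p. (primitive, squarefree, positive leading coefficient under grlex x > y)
x*y^2 + y^2 - y

The degree is 3 — the shape is more complex than any degree-2 curve.
Against the integer gridlines: every point of the x-axis in the box is on the curve; among the integer gridlines, it crosses the y-axis at y ∈ {0, 1}.
These observations pin down the coefficients.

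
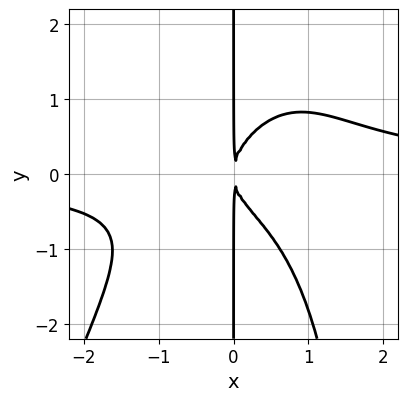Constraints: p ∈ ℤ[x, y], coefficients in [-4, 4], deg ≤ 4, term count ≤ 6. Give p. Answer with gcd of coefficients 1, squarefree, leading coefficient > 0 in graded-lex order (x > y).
3*x^3*y - x^2*y^2 - x^2*y + 3*x*y^2 - 3*x^2

(a) deg p = 4. A generic line meets the curve in up to 4 points.
(b) Observable constraints: every point of the y-axis in the box is on the curve.
(c) Together with the visible shape, these determine p as stated.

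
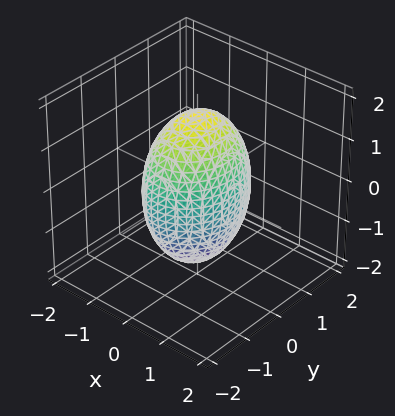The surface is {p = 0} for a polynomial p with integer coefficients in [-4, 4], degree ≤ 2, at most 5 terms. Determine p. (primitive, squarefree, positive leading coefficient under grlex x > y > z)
1. deg p = 2. Bounded and convex; a quadric.
2. Symmetries: the x ↦ −x reflection is a symmetry, so x appears only in even powers; it's symmetric under y → −y, forcing even powers of y; it's symmetric under z → −z, forcing even powers of z.
3. Against the integer gridlines: among the integer gridlines, it crosses the x-axis at x ∈ {-1, 1}.
4. The integer polynomial consistent with all of this is the stated p.

3*x^2 + 2*y^2 + z^2 - 3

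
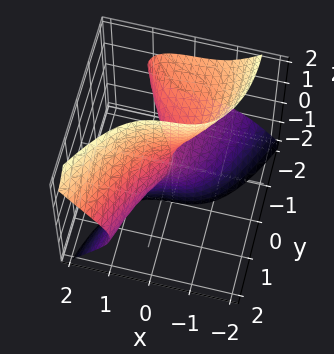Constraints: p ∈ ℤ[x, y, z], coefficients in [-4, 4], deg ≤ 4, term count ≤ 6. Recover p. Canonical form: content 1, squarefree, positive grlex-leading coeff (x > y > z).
3*x^3 - y^2*z - 3*y*z^2 - y^2 + x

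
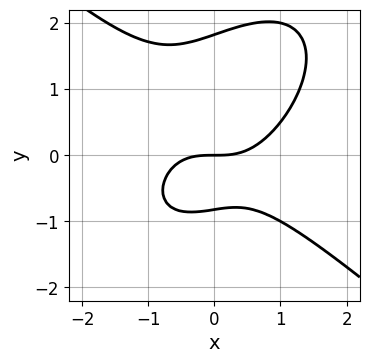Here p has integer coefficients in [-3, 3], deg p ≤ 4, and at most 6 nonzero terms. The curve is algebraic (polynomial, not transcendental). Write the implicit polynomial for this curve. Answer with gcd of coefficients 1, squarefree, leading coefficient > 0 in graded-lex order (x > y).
2*x^3 - x*y^2 + 2*y^3 - 2*y^2 - 3*y

Degree: the shape is more complex than any degree-2 curve, so deg p = 3.
From the visible intercepts: it meets the y-axis at y = 0 (among the integer gridlines); it crosses the x-axis at the gridline x = 0.
Putting this together gives p.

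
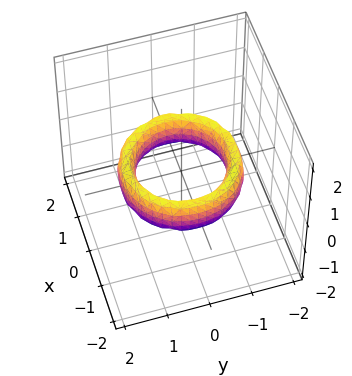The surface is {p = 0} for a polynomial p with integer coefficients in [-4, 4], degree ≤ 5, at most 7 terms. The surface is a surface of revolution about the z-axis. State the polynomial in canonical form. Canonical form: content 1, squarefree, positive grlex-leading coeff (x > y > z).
First, deg p = 4. The shape is more complex than any degree-3 surface.
Next, by symmetry, the surface is invariant under rotation about z: p = q(x² + y², z).
Next, checking where it meets the axes: the x-axis gridline crossings are at x ∈ {-1, 1}; no z-intercept at any integer in the box; the y-axis gridline crossings are at y ∈ {-1, 1}; a circular section at z = 0 has radius exactly 1.
Finally, these observations pin down the coefficients.

x^4 + 2*x^2*y^2 + y^4 - 3*x^2 - 3*y^2 + z^2 + 2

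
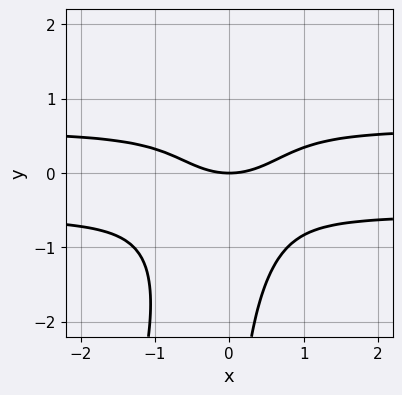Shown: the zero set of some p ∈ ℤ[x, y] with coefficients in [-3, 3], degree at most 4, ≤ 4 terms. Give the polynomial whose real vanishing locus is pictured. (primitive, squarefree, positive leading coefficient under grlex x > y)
deg p = 4. No degree-3 curve has this shape.
From the axis intercepts and sections: it crosses the x-axis at the gridline x = 0; it crosses the y-axis at the gridline y = 0.
The integer polynomial consistent with all of this is the stated p.

3*x^2*y^2 - x*y^3 - x^2 + 2*y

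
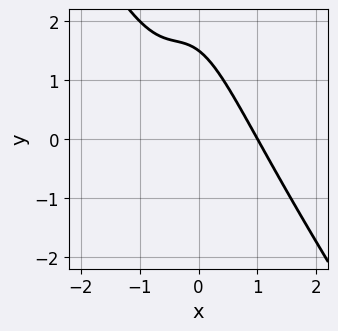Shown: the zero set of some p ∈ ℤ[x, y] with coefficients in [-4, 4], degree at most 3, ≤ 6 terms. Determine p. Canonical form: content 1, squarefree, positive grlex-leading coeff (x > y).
Degree: no degree-2 curve has this shape, so deg p = 3.
From the visible intercepts: it meets the x-axis at x = 1 (among the integer gridlines).
Assembling these constraints gives the stated polynomial.

3*x^3 + 2*x^2*y + x*y + 2*y - 3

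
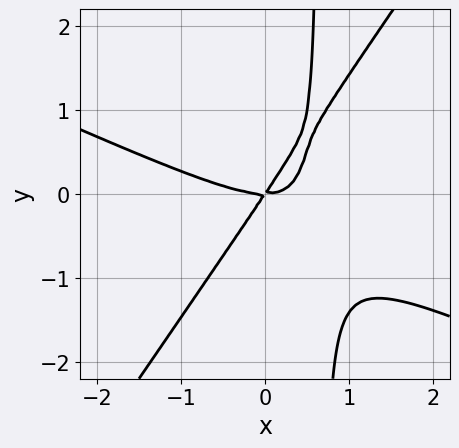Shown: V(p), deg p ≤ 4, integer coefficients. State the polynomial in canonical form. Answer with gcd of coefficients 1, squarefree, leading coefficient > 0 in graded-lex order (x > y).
2*x^3 + 3*x^2*y - 3*x*y^2 - 3*x*y + 2*y^2

First, degree: a generic line meets the curve in up to 3 points, so deg p = 3.
Then, reading off the gridlines: it meets the x-axis at x = 0 (among the integer gridlines); it meets the y-axis at y = 0 (among the integer gridlines).
Finally, together with the visible shape, these determine p as stated.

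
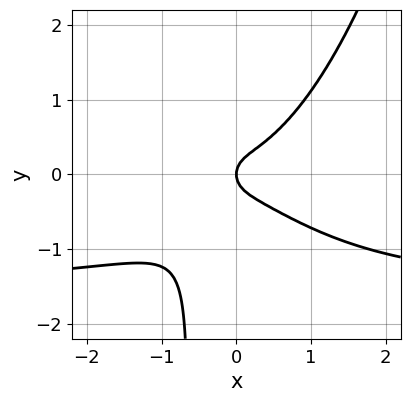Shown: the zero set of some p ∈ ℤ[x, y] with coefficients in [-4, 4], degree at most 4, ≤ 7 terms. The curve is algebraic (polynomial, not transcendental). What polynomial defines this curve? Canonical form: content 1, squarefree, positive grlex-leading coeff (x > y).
2*x^3*y + 3*x^3 - 3*x*y^2 - 2*y^2 + x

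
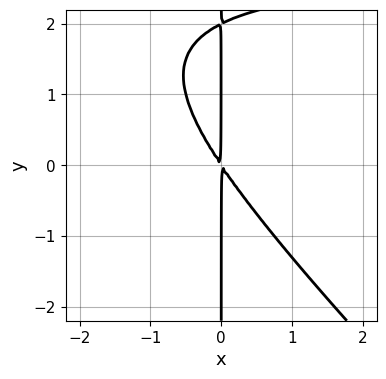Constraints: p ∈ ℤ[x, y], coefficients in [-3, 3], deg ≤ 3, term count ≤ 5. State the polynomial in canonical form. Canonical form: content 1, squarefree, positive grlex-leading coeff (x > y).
x^2*y + x*y^2 - 3*x^2 - 2*x*y

(a) deg p = 3.
(b) From the visible intercepts: the visible y-axis segment lies entirely on the curve.
(c) These observations pin down the coefficients.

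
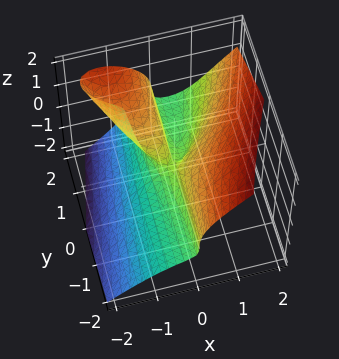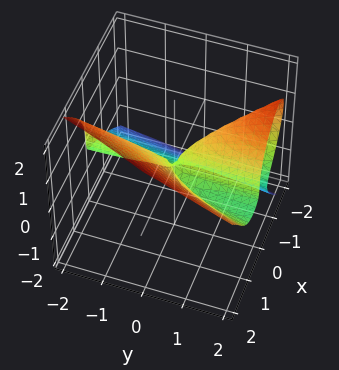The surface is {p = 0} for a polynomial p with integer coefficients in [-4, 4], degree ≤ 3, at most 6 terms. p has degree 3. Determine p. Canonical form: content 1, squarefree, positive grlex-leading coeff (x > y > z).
3*x^3 - 3*x*y*z - 3*z^3 - 2*x*y

(a) Degree: no degree-2 surface has this shape, so deg p = 3.
(b) Observable constraints: it crosses the z-axis at the gridline z = 0; one x-axis crossing is at x = 0.
(c) Putting this together gives p.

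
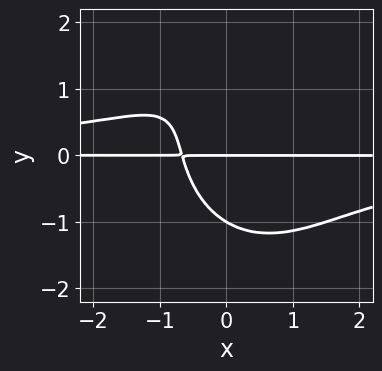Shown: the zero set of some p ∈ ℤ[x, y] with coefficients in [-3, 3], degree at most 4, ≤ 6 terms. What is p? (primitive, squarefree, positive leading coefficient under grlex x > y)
Degree: no degree-3 curve has this shape, so deg p = 4.
Checking where it meets the axes: every point of the x-axis in the box is on the curve; the y-axis gridline crossings are at y ∈ {-1, 0}.
Matching integer coefficients to the picture gives p.

2*x^2*y^2 + y^4 - y^3 + 3*x*y + 2*y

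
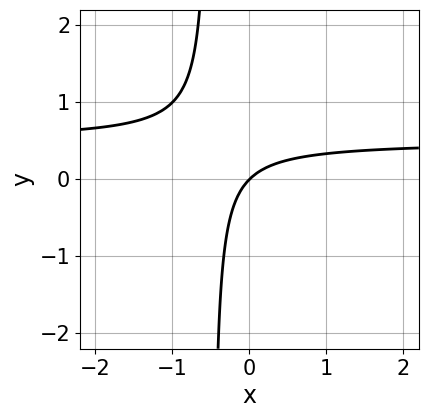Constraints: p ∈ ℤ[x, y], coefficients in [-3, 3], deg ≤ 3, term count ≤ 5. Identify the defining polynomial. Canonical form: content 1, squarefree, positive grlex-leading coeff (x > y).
2*x*y - x + y

The degree is 2 — the shape is more complex than any degree-1 curve.
Observable constraints: it meets the x-axis at x = 0 (among the integer gridlines); it crosses the y-axis at the gridline y = 0.
Solving for integer coefficients yields p as stated.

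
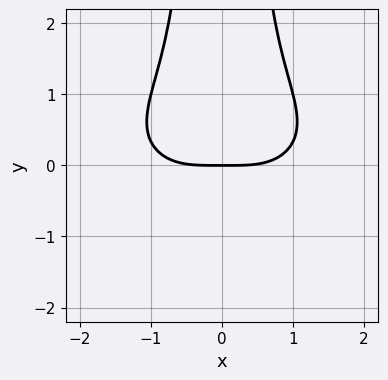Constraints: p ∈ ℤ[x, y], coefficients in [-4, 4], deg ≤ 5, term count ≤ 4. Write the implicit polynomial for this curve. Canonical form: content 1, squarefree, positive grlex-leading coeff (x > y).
x^4 + 3*x^2*y^2 - x^2*y - 3*y

(a) deg p = 4. A generic line meets the curve in up to 4 points.
(b) Symmetries: mirror symmetry x ↦ −x ⇒ only even powers of x.
(c) Reading off the gridlines: it crosses the y-axis at the gridline y = 0; it meets the x-axis at x = 0 (among the integer gridlines).
(d) Assembling these constraints gives the stated polynomial.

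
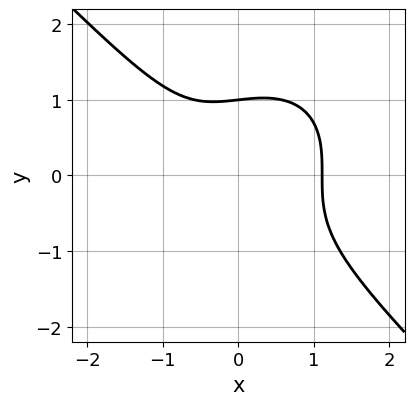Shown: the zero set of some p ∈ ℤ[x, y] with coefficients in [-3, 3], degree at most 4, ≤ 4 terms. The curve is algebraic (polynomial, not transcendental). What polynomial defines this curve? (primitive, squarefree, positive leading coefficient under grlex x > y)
3*x^3 + 3*y^3 - x - 3

First, deg p = 3. No degree-2 curve has this shape.
Next, against the integer gridlines: it meets the y-axis at y = 1 (among the integer gridlines).
Finally, the integer polynomial consistent with all of this is the stated p.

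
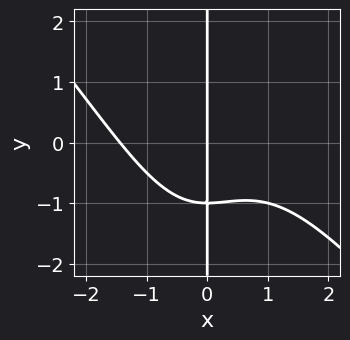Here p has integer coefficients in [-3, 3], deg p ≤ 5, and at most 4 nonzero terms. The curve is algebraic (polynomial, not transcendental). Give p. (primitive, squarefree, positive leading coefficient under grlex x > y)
x^4 + x^3*y + 3*x*y + 3*x

First, the degree is 4 — a generic line meets the curve in up to 4 points.
Next, against the integer gridlines: the visible y-axis segment lies entirely on the curve; one x-axis crossing is at x = 0.
Finally, solving for integer coefficients yields p as stated.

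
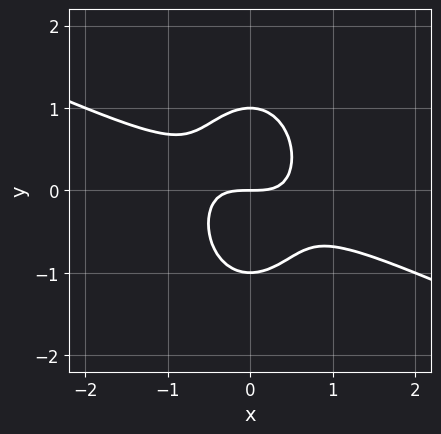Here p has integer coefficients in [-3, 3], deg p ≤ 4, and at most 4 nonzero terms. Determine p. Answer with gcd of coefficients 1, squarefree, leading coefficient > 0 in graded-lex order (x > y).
x^3 + 2*x^2*y + y^3 - y

First, deg p = 3. No degree-2 curve has this shape.
Next, reading off the gridlines: among the integer gridlines, it crosses the y-axis at y ∈ {-1, 0, 1}; it meets the x-axis at x = 0 (among the integer gridlines).
Finally, assembling these constraints gives the stated polynomial.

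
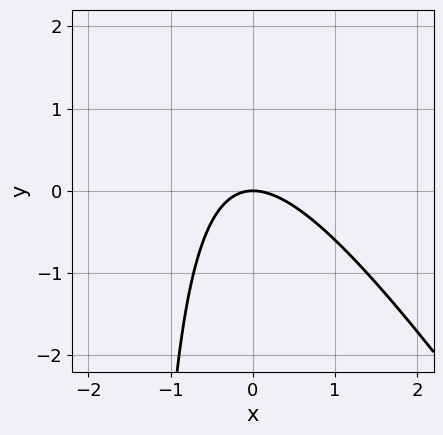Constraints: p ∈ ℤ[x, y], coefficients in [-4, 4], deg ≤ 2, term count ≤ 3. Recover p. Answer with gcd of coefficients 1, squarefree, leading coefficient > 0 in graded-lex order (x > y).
(a) Degree: no degree-1 curve has this shape, so deg p = 2.
(b) Reading off the gridlines: one y-axis crossing is at y = 0; it meets the x-axis at x = 0 (among the integer gridlines).
(c) Together with the visible shape, these determine p as stated.

3*x^2 + 2*x*y + 3*y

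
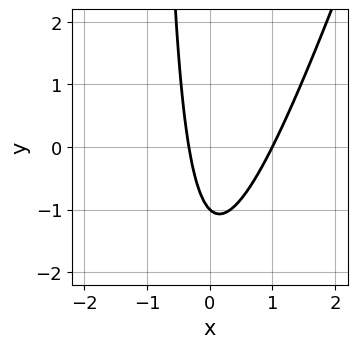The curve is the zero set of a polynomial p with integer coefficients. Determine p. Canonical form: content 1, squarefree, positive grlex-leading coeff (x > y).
(a) Degree: the shape is more complex than any degree-1 curve, so deg p = 2.
(b) Observable constraints: one y-axis crossing is at y = -1; one x-axis crossing is at x = 1.
(c) Assembling these constraints gives the stated polynomial.

3*x^2 - x*y - 2*x - y - 1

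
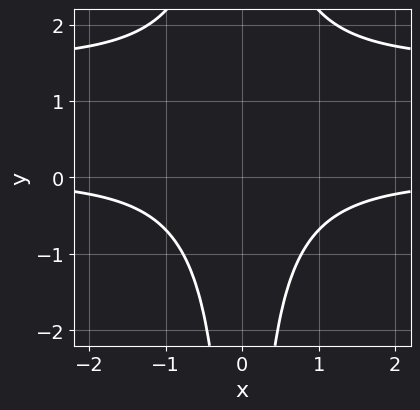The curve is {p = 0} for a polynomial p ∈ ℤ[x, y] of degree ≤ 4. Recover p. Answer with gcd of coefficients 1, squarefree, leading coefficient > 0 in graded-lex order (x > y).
2*x^2*y^2 - 3*x^2*y - 3

(a) deg p = 4. The shape is more complex than any degree-3 curve.
(b) Symmetries: the x ↦ −x reflection is a symmetry, so x appears only in even powers.
(c) From the axis intercepts and sections: the curve avoids every integer x-axis point in the box; the curve avoids every integer y-axis point in the box.
(d) Matching integer coefficients to the picture gives p.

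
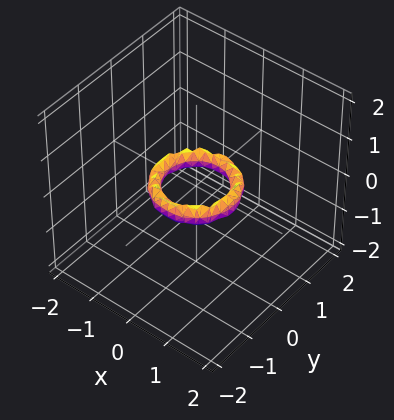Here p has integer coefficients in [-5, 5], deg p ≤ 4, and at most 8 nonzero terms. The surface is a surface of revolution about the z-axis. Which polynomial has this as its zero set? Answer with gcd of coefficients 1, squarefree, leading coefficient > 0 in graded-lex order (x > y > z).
1. The degree is 4 — the shape is more complex than any degree-3 surface.
2. Symmetries: rotational symmetry about the z-axis ⇒ p depends on x, y only through x² + y².
3. From the visible intercepts: a circular section at z = 0 has radius between 0 and 1; the y-axis gridline crossings are at y ∈ {-1, 1}; among the integer gridlines, it crosses the x-axis at x ∈ {-1, 1}; the surface avoids every integer z-axis point in the box.
4. Together with the visible shape, these determine p as stated.

2*x^4 + 4*x^2*y^2 + 2*y^4 - 3*x^2 - 3*y^2 + 2*z^2 + 1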